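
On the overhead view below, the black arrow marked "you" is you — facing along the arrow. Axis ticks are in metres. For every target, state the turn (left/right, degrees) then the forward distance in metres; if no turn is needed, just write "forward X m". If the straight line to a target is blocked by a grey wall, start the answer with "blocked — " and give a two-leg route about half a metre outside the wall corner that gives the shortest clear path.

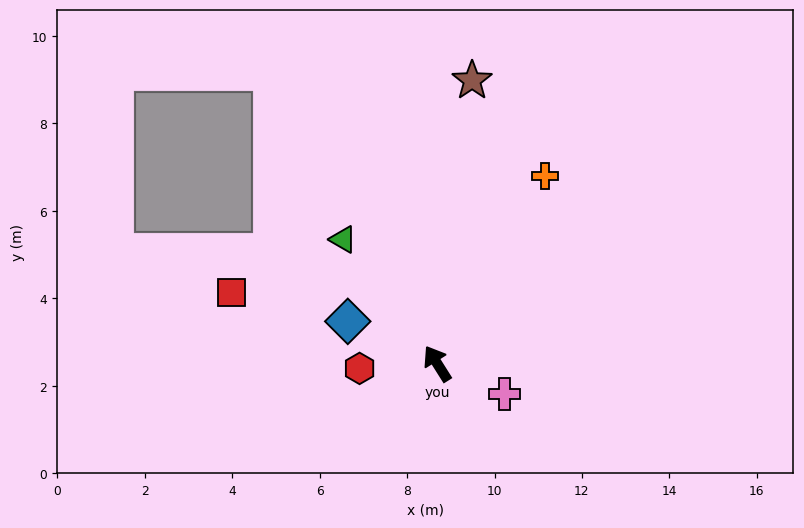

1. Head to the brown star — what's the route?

turn right 39°, forward 6.5 m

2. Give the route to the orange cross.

turn right 62°, forward 4.9 m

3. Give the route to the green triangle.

turn left 5°, forward 3.6 m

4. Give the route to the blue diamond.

turn left 33°, forward 2.3 m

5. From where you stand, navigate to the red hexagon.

turn left 61°, forward 1.8 m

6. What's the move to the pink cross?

turn right 147°, forward 1.7 m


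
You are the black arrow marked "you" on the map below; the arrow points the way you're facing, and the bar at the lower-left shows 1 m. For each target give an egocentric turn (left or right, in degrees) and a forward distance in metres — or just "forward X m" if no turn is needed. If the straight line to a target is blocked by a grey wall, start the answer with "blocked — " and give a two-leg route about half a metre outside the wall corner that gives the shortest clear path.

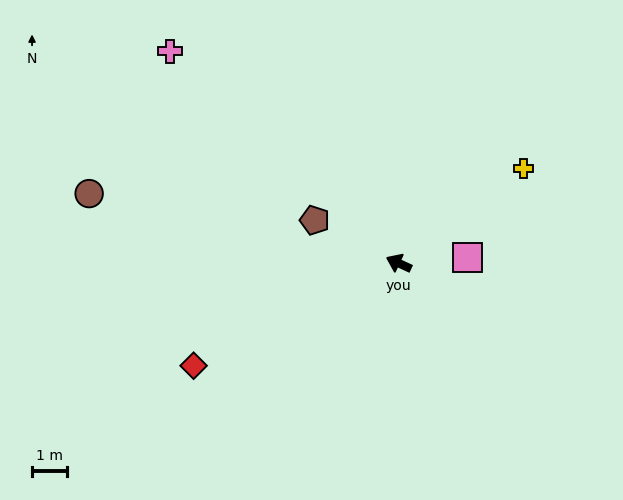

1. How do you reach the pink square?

turn right 151°, forward 2.0 m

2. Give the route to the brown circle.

turn left 12°, forward 9.1 m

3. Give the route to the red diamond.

turn left 51°, forward 6.6 m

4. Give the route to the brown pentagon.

turn right 2°, forward 2.7 m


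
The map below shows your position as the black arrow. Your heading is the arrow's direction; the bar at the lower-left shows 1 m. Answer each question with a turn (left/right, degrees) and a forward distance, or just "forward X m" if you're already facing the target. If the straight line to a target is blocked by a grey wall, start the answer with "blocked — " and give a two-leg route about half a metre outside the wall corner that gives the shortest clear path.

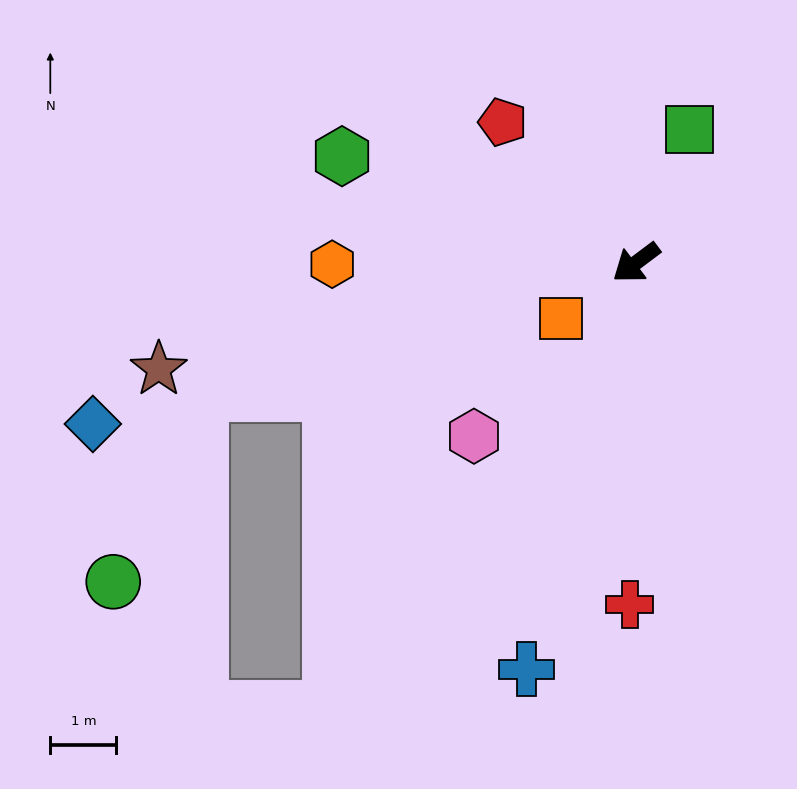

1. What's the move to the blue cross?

turn left 38°, forward 6.4 m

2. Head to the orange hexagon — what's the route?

turn right 37°, forward 4.6 m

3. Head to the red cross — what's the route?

turn left 52°, forward 5.2 m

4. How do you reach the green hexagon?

turn right 57°, forward 4.7 m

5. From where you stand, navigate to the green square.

turn right 149°, forward 2.2 m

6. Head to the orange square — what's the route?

forward 1.4 m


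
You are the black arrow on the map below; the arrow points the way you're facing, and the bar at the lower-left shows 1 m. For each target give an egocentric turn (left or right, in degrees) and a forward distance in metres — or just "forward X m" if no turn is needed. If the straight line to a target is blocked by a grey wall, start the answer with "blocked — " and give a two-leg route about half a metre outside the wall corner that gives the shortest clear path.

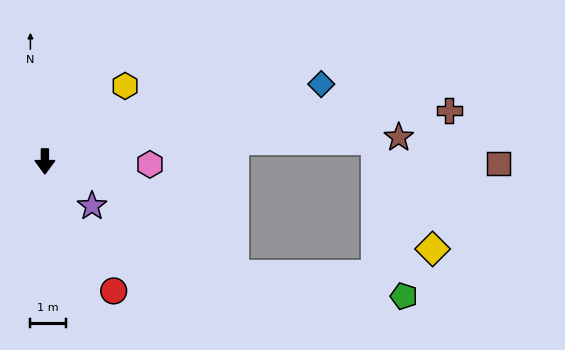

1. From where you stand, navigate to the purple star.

turn left 47°, forward 1.8 m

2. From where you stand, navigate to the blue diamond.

turn left 106°, forward 8.0 m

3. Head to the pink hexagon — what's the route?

turn left 88°, forward 2.9 m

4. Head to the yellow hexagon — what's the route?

turn left 133°, forward 3.1 m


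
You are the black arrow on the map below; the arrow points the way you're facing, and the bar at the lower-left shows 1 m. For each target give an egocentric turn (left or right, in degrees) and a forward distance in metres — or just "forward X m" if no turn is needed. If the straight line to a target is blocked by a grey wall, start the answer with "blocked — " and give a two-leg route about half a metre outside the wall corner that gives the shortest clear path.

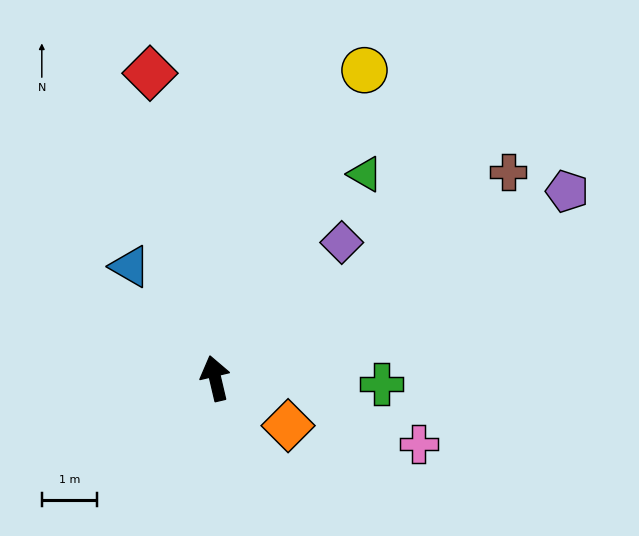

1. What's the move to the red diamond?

forward 5.7 m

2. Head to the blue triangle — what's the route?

turn left 24°, forward 2.6 m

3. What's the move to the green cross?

turn right 105°, forward 3.0 m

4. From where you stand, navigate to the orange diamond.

turn right 136°, forward 1.6 m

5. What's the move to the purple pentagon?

turn right 75°, forward 7.3 m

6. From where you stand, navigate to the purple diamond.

turn right 56°, forward 3.4 m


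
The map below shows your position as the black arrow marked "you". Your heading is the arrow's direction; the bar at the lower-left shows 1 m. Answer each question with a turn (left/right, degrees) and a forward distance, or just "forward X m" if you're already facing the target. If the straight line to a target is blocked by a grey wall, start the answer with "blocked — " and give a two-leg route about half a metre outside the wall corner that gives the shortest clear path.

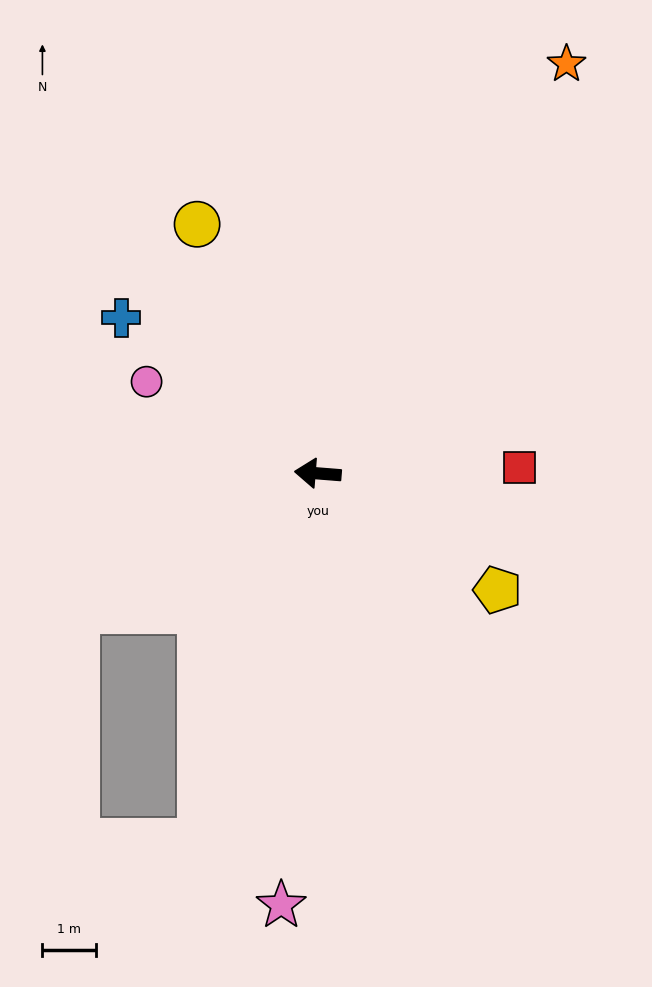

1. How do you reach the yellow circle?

turn right 60°, forward 5.1 m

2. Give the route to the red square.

turn right 174°, forward 3.7 m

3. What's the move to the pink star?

turn left 90°, forward 8.0 m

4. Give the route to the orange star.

turn right 117°, forward 8.9 m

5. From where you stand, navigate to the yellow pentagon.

turn left 152°, forward 4.0 m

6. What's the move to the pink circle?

turn right 24°, forward 3.6 m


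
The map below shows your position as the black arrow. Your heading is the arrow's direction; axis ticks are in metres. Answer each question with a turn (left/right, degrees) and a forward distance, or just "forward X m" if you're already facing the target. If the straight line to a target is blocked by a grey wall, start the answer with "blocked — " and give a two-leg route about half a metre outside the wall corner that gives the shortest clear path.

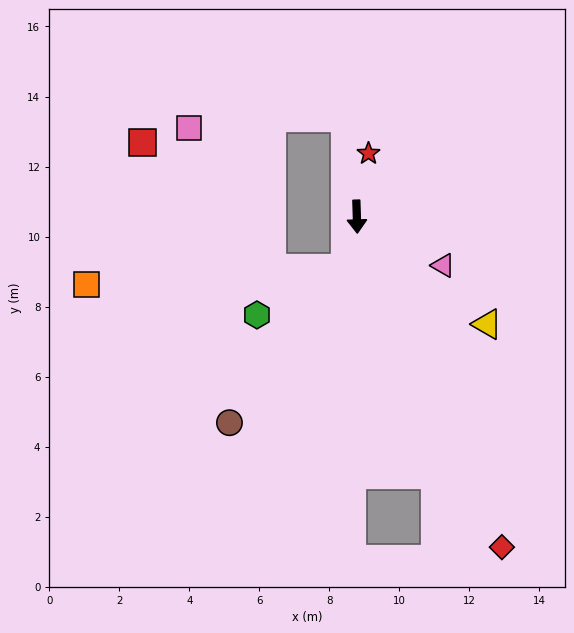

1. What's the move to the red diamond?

turn left 22°, forward 10.3 m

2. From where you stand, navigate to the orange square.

blocked — turn right 14°, forward 1.5 m, then turn right 74°, forward 7.4 m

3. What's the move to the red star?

turn left 168°, forward 1.8 m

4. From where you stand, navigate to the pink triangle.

turn left 59°, forward 2.8 m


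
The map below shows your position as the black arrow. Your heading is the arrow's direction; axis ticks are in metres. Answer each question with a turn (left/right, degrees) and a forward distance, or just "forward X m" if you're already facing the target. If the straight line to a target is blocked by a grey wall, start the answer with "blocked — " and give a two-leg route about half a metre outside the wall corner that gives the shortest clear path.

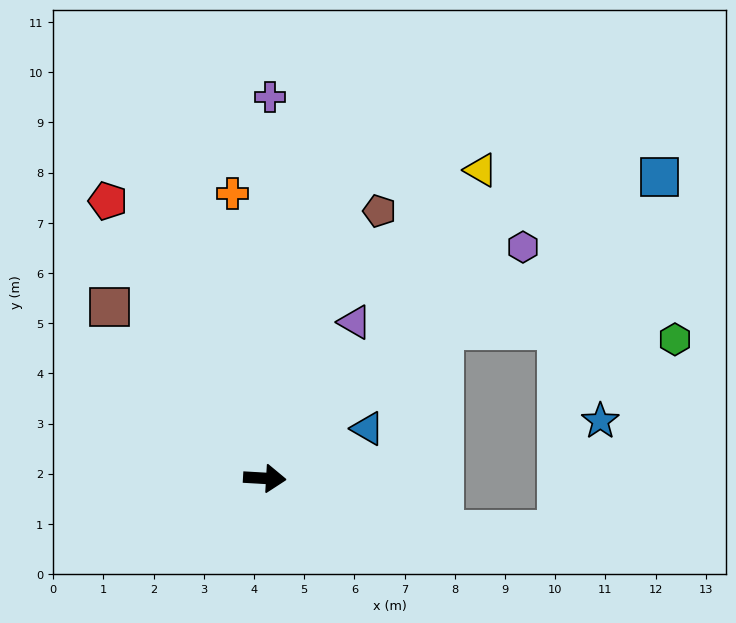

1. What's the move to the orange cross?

turn left 100°, forward 5.7 m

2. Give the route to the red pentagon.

turn left 123°, forward 6.3 m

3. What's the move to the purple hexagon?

turn left 45°, forward 6.9 m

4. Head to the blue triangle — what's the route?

turn left 29°, forward 2.3 m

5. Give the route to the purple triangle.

turn left 63°, forward 3.6 m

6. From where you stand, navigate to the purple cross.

turn left 93°, forward 7.6 m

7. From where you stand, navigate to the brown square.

turn left 136°, forward 4.6 m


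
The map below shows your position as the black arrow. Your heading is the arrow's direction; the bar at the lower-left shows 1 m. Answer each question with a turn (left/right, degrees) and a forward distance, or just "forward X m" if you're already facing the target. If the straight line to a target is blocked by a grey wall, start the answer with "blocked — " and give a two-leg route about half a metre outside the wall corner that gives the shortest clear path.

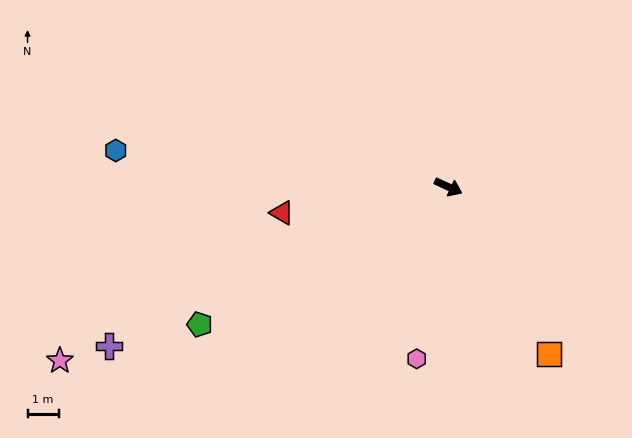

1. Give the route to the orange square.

turn right 34°, forward 6.3 m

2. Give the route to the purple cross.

turn right 130°, forward 12.1 m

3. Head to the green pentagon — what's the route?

turn right 126°, forward 9.2 m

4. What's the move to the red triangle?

turn right 146°, forward 5.4 m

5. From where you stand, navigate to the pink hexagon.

turn right 76°, forward 5.6 m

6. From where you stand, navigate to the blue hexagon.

turn right 162°, forward 10.8 m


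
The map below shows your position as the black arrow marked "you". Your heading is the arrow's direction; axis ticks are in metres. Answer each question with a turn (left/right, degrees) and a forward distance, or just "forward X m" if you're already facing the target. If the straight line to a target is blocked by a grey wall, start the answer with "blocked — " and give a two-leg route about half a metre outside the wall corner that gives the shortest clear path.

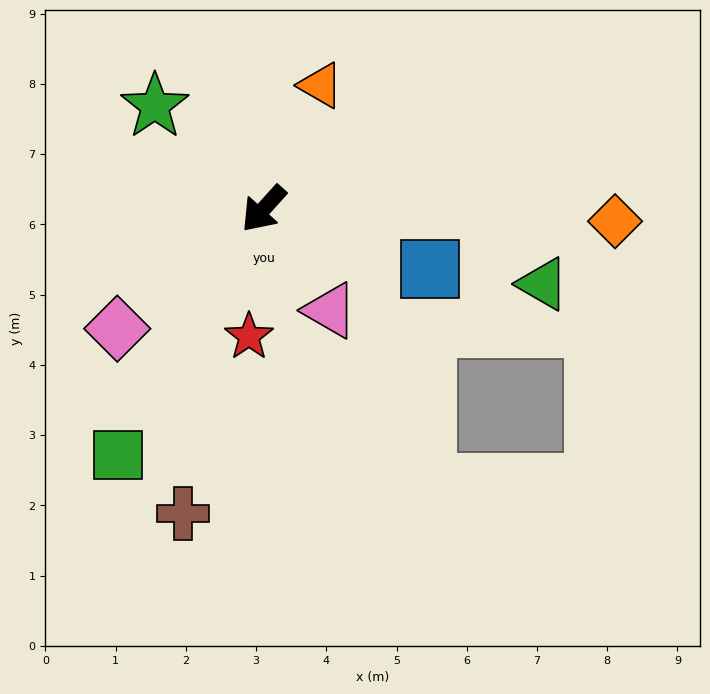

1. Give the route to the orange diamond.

turn left 130°, forward 5.0 m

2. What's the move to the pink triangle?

turn left 75°, forward 1.7 m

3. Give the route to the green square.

turn left 12°, forward 4.1 m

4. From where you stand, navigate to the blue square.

turn left 112°, forward 2.5 m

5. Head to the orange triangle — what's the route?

turn right 163°, forward 1.9 m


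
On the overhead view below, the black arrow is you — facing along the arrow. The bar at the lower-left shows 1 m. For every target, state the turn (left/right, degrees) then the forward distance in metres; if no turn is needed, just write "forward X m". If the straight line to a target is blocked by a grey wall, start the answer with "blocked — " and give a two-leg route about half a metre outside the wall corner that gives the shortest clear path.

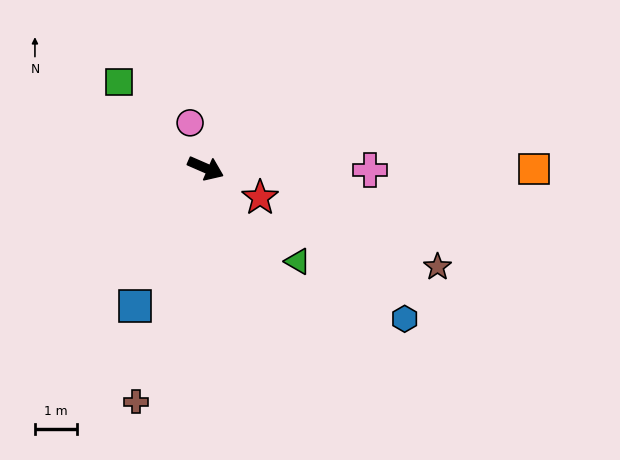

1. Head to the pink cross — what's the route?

turn left 23°, forward 3.9 m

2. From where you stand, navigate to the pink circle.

turn left 133°, forward 1.1 m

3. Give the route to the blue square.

turn right 94°, forward 3.7 m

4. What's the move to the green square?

turn left 159°, forward 2.9 m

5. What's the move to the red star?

turn right 5°, forward 1.5 m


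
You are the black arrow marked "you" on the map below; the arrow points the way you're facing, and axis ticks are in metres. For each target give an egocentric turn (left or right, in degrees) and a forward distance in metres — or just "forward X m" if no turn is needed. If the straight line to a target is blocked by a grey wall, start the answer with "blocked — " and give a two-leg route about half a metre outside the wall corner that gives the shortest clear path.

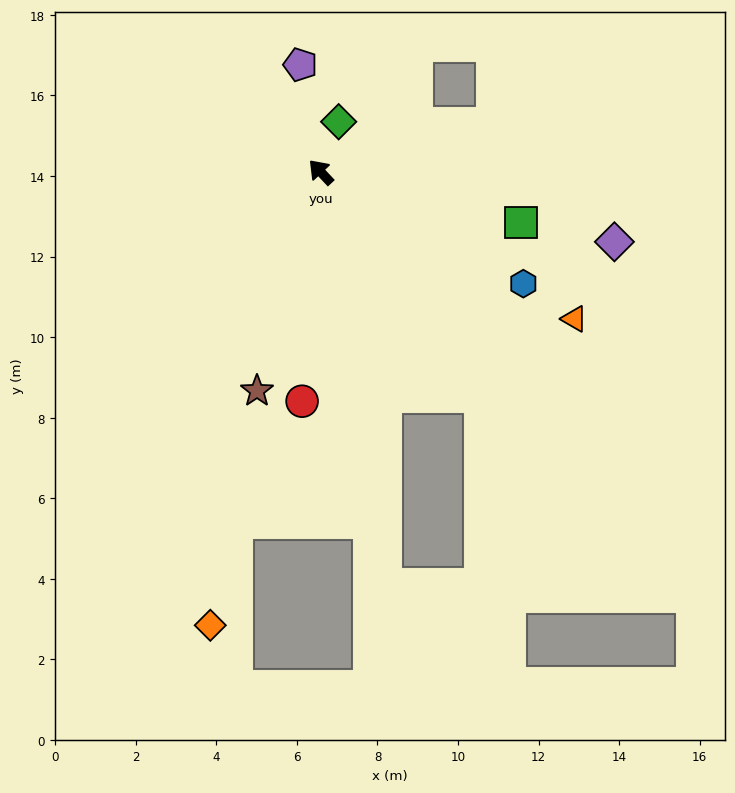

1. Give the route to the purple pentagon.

turn right 32°, forward 2.7 m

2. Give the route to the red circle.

turn left 132°, forward 5.7 m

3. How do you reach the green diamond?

turn right 63°, forward 1.3 m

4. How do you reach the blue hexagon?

turn right 162°, forward 5.7 m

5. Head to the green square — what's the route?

turn right 147°, forward 5.1 m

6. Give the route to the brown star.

turn left 121°, forward 5.7 m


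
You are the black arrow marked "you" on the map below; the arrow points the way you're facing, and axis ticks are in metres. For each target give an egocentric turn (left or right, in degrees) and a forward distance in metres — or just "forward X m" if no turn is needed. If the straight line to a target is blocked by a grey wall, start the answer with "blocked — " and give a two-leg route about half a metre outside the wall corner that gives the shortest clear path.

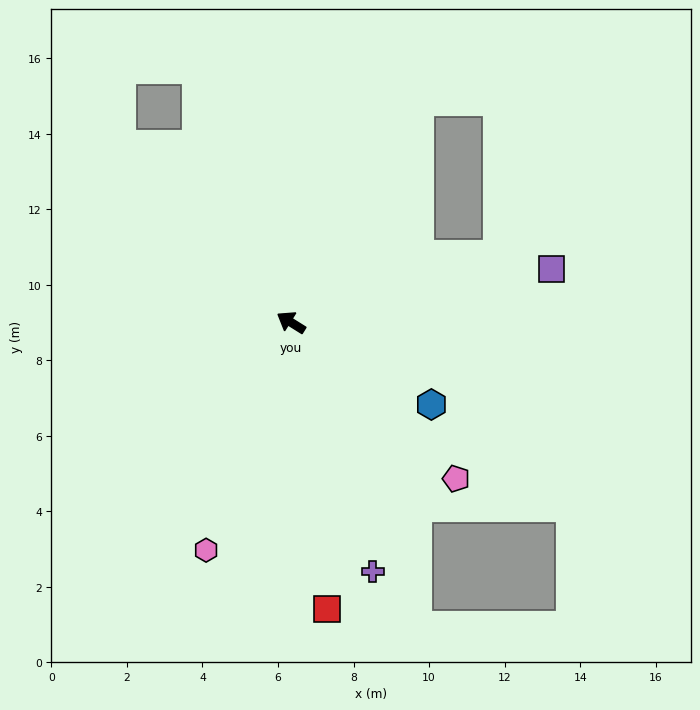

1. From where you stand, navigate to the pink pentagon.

turn left 169°, forward 6.0 m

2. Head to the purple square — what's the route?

turn right 136°, forward 7.0 m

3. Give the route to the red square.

turn left 129°, forward 7.7 m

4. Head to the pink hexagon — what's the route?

turn left 102°, forward 6.4 m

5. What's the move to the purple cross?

turn left 140°, forward 6.9 m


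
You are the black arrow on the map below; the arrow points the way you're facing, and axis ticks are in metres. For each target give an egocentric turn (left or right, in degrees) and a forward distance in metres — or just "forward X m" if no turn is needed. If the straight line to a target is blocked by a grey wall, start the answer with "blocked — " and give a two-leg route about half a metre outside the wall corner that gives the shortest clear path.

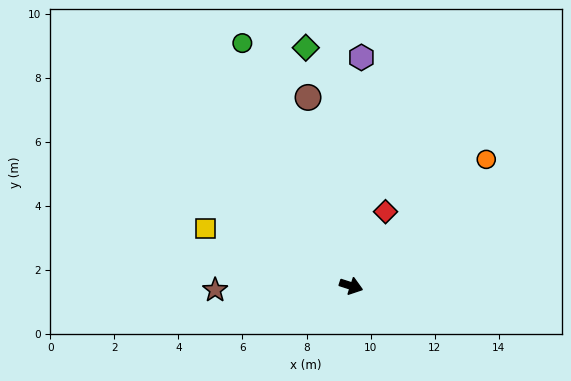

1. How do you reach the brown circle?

turn left 121°, forward 6.0 m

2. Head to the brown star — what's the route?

turn right 160°, forward 4.3 m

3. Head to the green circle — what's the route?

turn left 132°, forward 8.3 m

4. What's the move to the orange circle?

turn left 61°, forward 5.8 m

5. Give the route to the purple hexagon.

turn left 105°, forward 7.1 m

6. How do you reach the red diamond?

turn left 83°, forward 2.6 m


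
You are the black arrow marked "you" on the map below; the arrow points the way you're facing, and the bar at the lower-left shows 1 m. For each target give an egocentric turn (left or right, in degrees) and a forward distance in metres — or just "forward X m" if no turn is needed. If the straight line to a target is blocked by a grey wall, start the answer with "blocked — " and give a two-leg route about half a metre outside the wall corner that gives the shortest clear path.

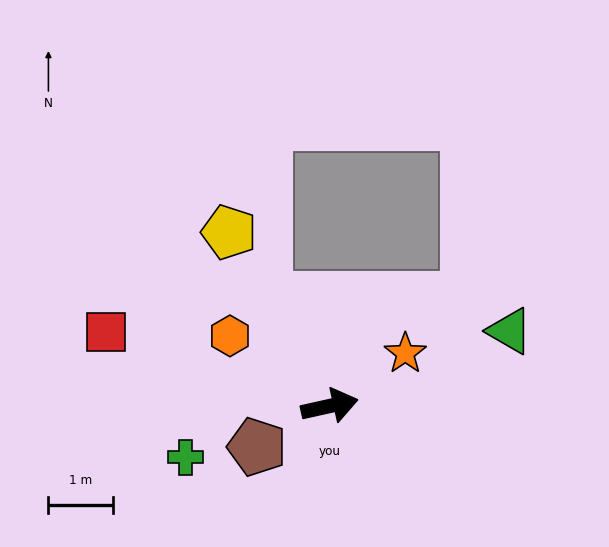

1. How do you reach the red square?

turn left 149°, forward 3.6 m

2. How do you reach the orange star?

turn left 22°, forward 1.4 m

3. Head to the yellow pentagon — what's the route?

turn left 107°, forward 3.1 m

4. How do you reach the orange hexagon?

turn left 132°, forward 1.9 m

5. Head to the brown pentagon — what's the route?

turn right 163°, forward 1.3 m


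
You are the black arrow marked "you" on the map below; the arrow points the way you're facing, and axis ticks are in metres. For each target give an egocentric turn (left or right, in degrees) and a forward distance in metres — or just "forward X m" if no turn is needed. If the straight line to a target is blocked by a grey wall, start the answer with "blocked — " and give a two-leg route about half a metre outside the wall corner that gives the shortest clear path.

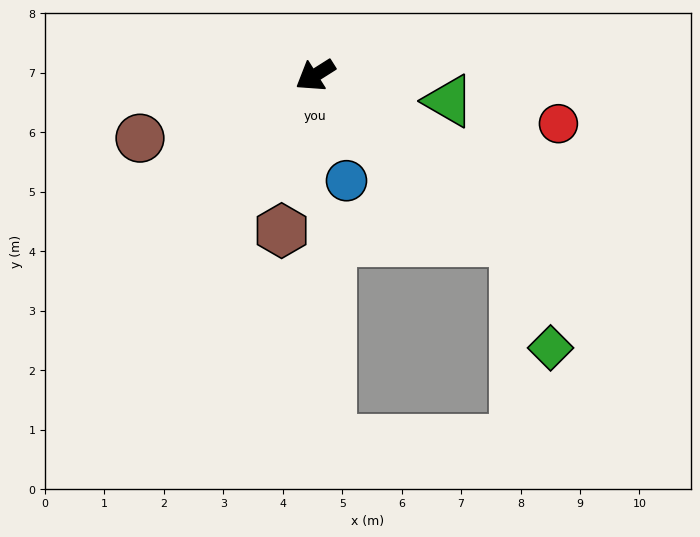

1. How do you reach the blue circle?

turn left 74°, forward 1.9 m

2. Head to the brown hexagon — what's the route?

turn left 46°, forward 2.7 m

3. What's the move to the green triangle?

turn left 137°, forward 2.3 m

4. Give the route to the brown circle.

turn right 13°, forward 3.1 m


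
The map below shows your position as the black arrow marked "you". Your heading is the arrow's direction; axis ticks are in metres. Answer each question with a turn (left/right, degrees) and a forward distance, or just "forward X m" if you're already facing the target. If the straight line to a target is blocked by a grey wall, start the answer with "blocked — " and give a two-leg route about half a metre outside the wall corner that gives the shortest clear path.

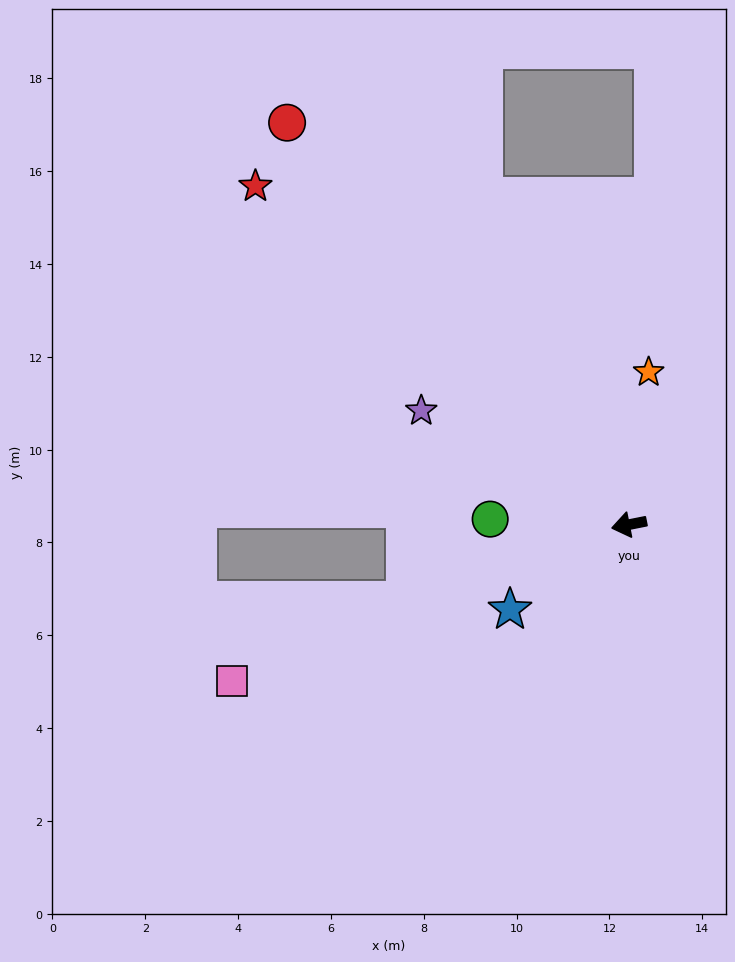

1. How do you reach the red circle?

turn right 61°, forward 11.4 m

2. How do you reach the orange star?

turn right 109°, forward 3.3 m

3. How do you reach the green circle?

turn right 14°, forward 3.0 m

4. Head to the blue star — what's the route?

turn left 24°, forward 3.2 m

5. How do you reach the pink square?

turn left 10°, forward 9.2 m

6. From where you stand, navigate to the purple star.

turn right 40°, forward 5.1 m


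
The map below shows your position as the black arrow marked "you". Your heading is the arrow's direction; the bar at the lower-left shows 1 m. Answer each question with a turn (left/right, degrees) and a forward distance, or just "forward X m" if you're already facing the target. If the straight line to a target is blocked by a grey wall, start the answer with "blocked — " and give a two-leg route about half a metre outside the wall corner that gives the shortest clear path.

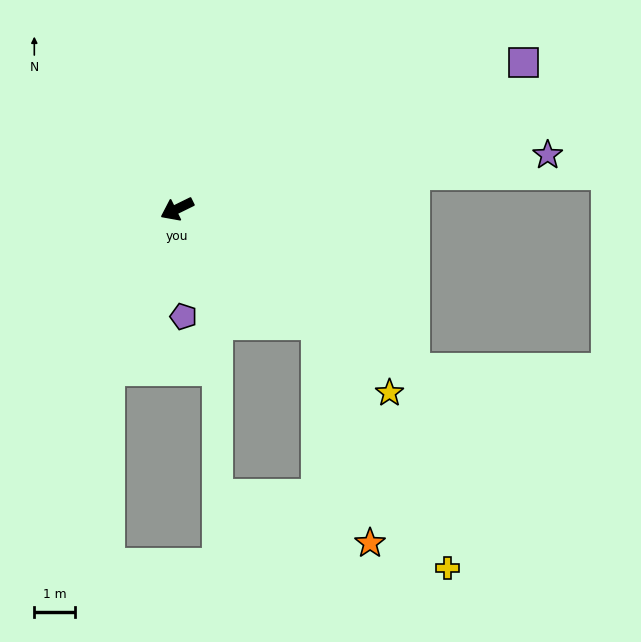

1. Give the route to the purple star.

turn left 162°, forward 9.2 m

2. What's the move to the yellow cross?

blocked — turn left 115°, forward 4.4 m, then turn right 23°, forward 6.8 m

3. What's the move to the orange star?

blocked — turn left 115°, forward 4.4 m, then turn right 38°, forward 5.6 m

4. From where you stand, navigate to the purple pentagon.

turn left 67°, forward 2.6 m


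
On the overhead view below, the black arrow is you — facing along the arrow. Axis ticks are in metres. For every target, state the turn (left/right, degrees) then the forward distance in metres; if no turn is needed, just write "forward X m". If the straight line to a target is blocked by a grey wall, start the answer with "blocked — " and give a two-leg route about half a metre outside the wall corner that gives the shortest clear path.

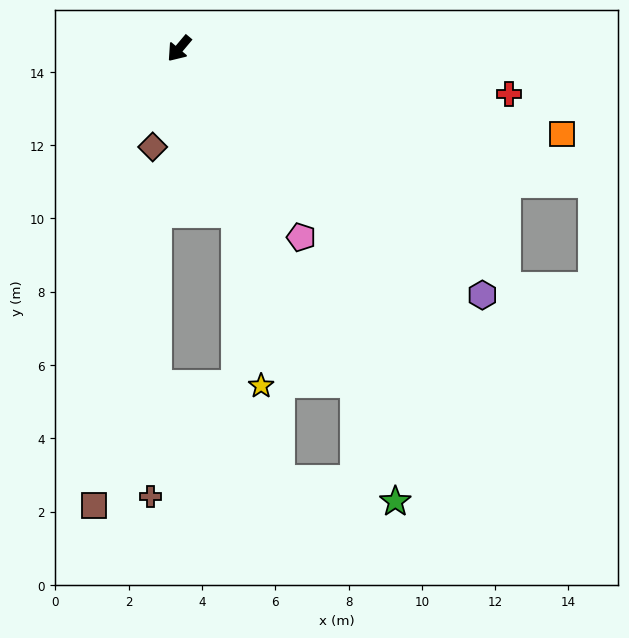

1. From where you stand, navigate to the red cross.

turn left 122°, forward 9.1 m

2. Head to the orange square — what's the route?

turn left 117°, forward 10.7 m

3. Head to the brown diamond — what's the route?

turn left 25°, forward 2.8 m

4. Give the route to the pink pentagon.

turn left 73°, forward 6.1 m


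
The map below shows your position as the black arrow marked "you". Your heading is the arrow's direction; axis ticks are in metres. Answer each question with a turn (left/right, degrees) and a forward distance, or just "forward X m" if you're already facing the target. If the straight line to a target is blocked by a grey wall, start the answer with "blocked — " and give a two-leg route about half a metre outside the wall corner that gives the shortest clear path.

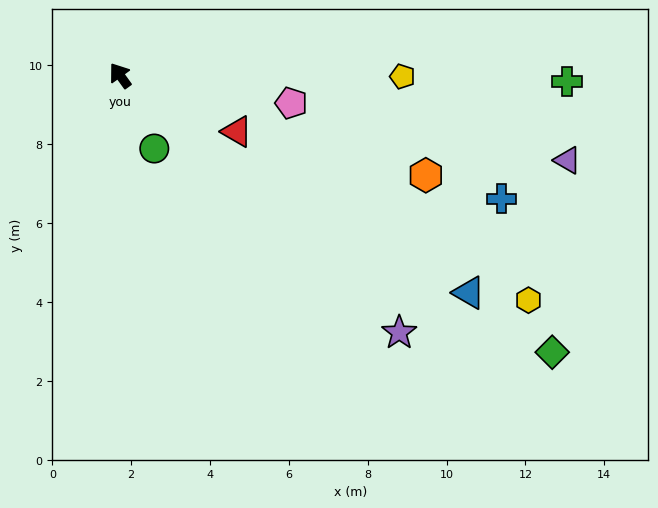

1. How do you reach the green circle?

turn left 169°, forward 2.0 m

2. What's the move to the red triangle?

turn right 151°, forward 3.3 m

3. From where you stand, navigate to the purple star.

turn right 168°, forward 9.6 m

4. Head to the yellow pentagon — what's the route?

turn right 126°, forward 7.2 m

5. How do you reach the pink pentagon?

turn right 135°, forward 4.4 m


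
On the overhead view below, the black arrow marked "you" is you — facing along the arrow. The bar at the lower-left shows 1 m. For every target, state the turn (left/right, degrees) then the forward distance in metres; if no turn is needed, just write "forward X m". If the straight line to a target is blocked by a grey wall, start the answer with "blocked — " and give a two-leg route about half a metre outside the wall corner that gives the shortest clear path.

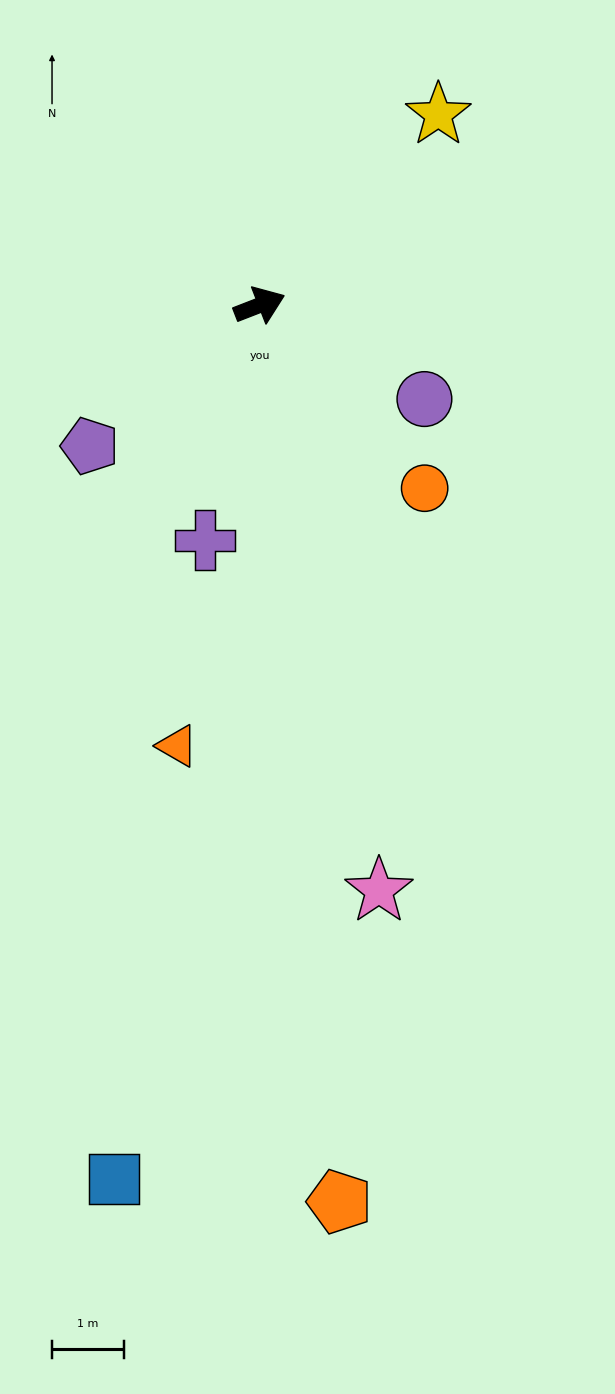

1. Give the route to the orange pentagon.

turn right 106°, forward 12.5 m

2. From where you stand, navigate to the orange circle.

turn right 69°, forward 3.4 m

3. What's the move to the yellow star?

turn left 26°, forward 3.6 m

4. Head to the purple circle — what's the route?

turn right 51°, forward 2.6 m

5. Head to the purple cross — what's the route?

turn right 124°, forward 3.4 m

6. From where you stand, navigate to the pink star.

turn right 100°, forward 8.3 m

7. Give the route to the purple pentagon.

turn right 162°, forward 3.1 m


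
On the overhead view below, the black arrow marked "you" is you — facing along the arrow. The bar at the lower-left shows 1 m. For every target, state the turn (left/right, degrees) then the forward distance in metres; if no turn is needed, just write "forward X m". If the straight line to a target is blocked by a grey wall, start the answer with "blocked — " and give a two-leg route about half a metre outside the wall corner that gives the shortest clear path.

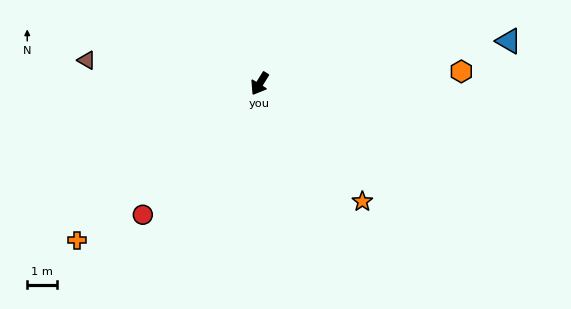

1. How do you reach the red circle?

turn right 10°, forward 5.8 m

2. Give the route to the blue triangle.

turn left 131°, forward 8.4 m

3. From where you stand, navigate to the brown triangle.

turn right 66°, forward 5.8 m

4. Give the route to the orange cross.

turn right 18°, forward 8.0 m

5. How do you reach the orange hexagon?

turn left 125°, forward 6.7 m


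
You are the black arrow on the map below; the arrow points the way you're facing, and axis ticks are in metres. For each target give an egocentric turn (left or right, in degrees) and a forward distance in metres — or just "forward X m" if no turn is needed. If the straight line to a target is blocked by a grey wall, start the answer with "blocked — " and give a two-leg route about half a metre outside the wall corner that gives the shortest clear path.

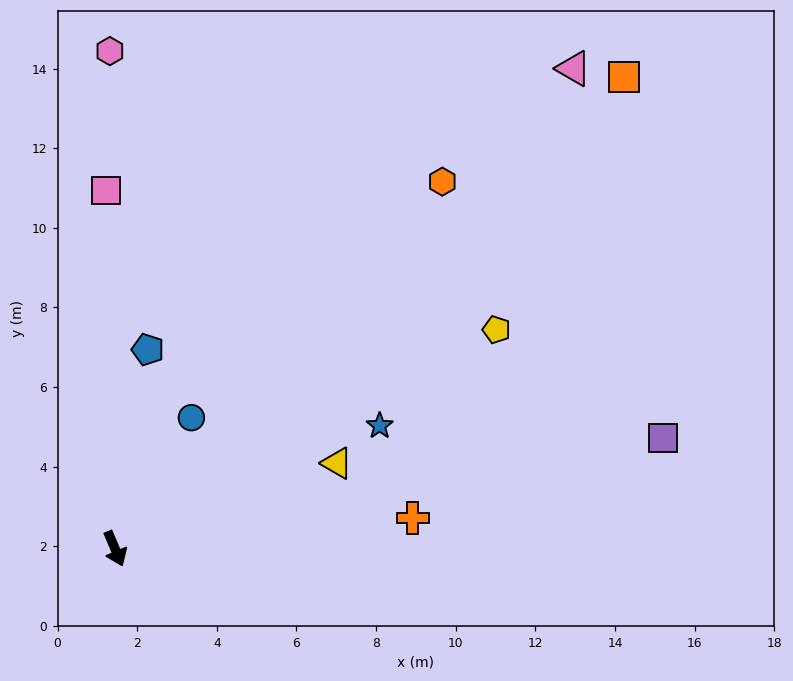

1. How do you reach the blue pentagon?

turn left 148°, forward 5.1 m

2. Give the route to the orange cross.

turn left 73°, forward 7.5 m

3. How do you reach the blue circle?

turn left 127°, forward 3.8 m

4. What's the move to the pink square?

turn left 159°, forward 9.0 m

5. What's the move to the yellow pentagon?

turn left 97°, forward 11.0 m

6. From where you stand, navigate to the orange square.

turn left 110°, forward 17.4 m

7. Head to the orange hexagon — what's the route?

turn left 115°, forward 12.4 m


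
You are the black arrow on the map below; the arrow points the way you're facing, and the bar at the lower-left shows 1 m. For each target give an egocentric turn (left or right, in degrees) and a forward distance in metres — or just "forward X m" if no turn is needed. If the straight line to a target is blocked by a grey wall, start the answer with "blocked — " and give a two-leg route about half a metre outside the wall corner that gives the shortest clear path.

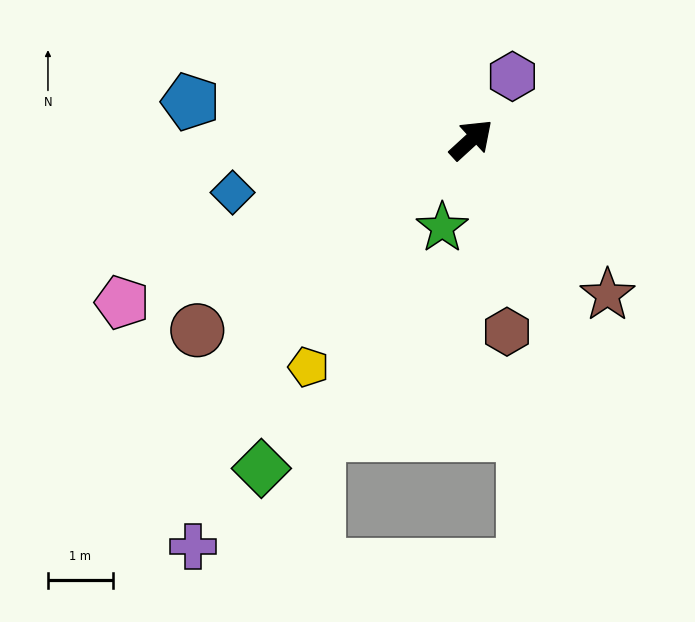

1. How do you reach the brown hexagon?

turn right 122°, forward 3.0 m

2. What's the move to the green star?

turn right 151°, forward 1.4 m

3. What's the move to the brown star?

turn right 91°, forward 3.2 m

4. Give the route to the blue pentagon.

turn left 130°, forward 4.4 m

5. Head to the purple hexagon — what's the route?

turn left 15°, forward 1.2 m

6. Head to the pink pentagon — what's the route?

turn left 163°, forward 6.0 m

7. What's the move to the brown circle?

turn left 172°, forward 5.2 m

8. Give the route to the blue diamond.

turn left 150°, forward 3.8 m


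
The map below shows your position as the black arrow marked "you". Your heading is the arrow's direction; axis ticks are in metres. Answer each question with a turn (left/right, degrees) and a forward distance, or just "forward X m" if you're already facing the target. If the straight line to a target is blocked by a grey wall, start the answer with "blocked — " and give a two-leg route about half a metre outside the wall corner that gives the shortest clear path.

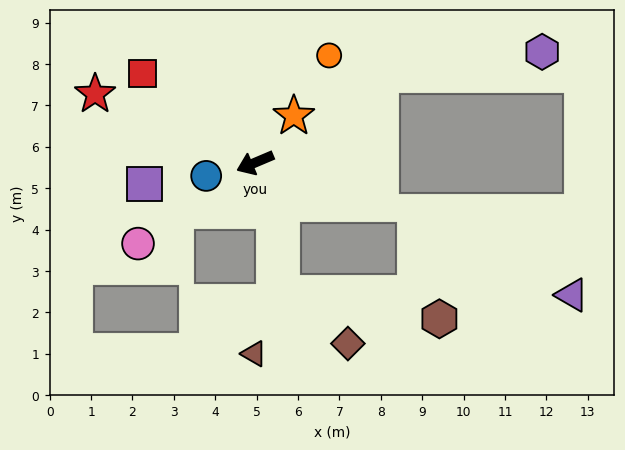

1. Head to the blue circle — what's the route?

turn right 8°, forward 1.2 m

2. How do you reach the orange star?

turn right 153°, forward 1.5 m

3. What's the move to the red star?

turn right 46°, forward 4.2 m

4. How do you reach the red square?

turn right 61°, forward 3.5 m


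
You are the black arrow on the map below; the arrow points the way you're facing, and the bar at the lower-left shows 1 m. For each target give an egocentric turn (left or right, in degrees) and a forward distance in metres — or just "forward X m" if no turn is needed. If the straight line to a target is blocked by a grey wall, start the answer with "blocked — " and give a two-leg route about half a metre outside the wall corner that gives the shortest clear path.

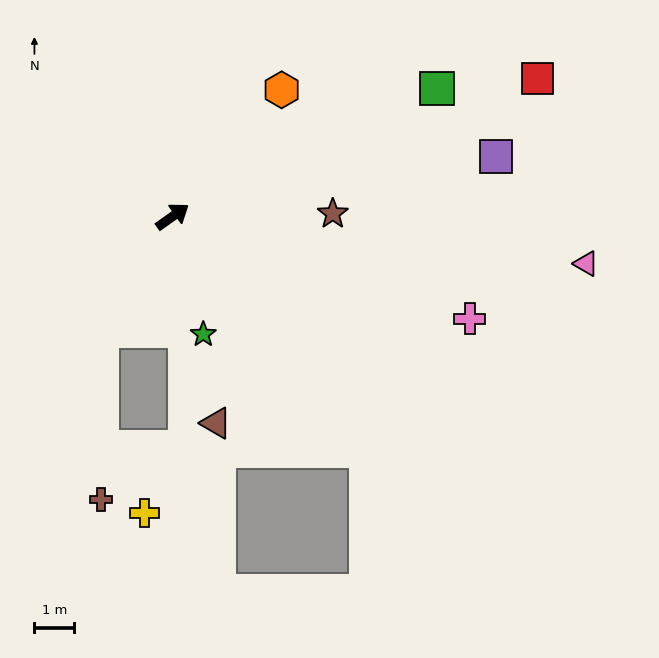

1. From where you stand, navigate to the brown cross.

blocked — turn right 157°, forward 3.4 m, then turn left 31°, forward 4.2 m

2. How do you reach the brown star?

turn right 35°, forward 4.0 m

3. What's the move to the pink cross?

turn right 54°, forward 7.9 m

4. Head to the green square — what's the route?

turn right 10°, forward 7.4 m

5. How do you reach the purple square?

turn right 25°, forward 8.2 m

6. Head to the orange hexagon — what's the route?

turn left 14°, forward 4.2 m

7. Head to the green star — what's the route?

turn right 111°, forward 3.1 m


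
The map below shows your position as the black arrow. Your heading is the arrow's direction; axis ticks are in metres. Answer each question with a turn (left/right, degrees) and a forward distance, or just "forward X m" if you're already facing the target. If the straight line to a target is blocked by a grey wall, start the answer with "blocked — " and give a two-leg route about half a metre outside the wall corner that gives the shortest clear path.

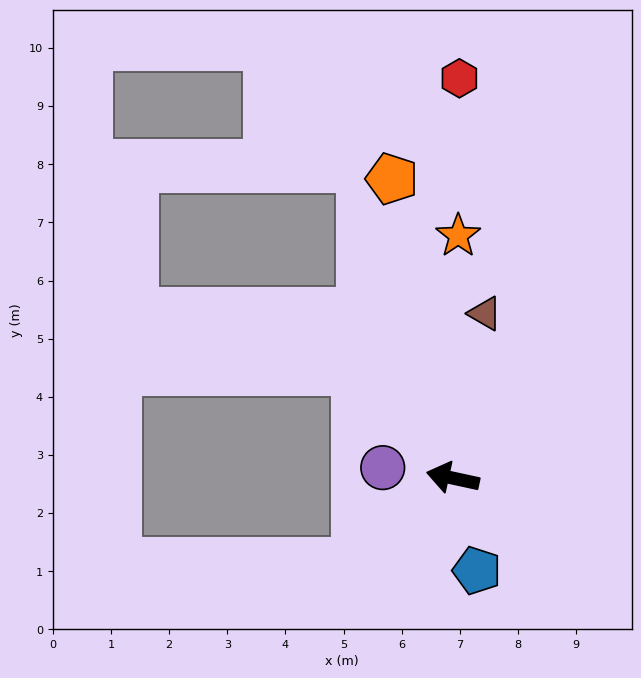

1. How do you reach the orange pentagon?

turn right 66°, forward 5.3 m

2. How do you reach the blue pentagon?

turn left 117°, forward 1.6 m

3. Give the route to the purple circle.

turn left 4°, forward 1.2 m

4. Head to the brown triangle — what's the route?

turn right 89°, forward 2.9 m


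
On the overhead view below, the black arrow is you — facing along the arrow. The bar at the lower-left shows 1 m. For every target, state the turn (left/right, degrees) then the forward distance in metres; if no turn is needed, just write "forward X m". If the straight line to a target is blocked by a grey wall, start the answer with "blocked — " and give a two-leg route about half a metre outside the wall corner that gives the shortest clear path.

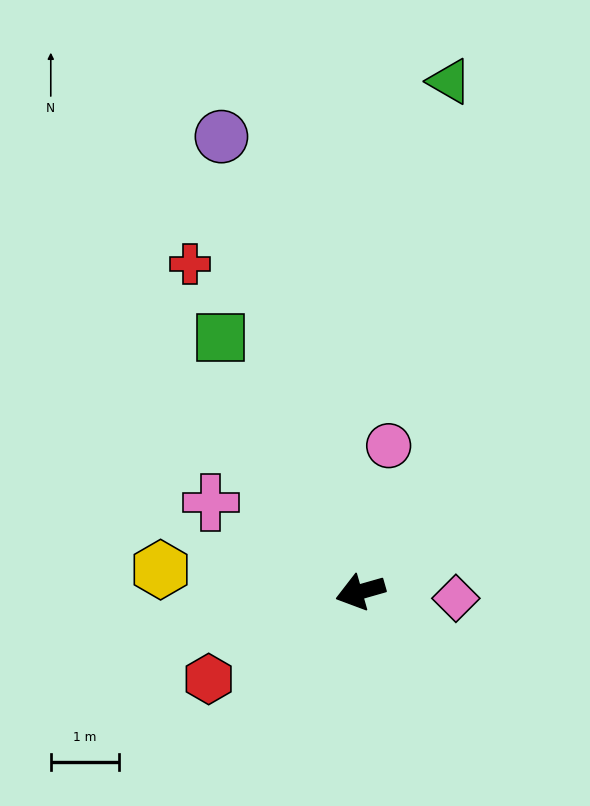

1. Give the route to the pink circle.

turn right 117°, forward 2.2 m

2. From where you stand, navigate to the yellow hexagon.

turn right 22°, forward 2.9 m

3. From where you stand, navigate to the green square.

turn right 77°, forward 4.2 m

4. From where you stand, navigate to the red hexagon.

turn left 14°, forward 2.6 m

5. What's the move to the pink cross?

turn right 47°, forward 2.5 m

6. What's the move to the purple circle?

turn right 89°, forward 6.9 m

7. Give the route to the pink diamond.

turn left 160°, forward 1.4 m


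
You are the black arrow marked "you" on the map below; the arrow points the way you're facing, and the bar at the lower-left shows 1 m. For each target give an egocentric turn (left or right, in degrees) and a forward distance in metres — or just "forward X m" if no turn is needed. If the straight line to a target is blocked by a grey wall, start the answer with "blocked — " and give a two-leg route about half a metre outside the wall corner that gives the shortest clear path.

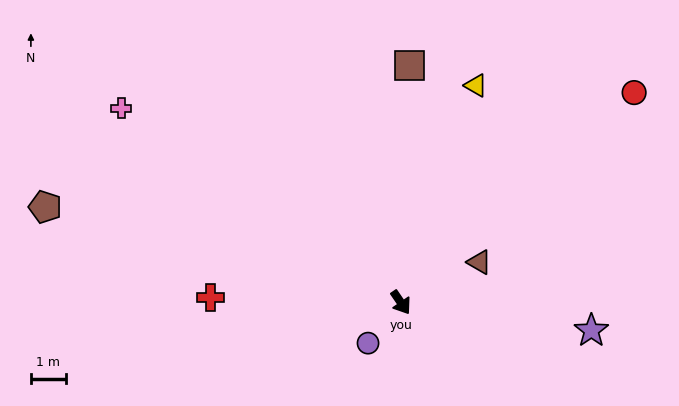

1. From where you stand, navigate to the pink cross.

turn right 159°, forward 9.8 m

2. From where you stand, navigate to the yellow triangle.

turn left 127°, forward 6.6 m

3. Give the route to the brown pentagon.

turn right 139°, forward 10.6 m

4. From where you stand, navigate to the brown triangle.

turn left 83°, forward 2.5 m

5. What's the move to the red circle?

turn left 98°, forward 9.0 m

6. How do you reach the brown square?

turn left 144°, forward 6.8 m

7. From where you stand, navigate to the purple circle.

turn right 73°, forward 1.5 m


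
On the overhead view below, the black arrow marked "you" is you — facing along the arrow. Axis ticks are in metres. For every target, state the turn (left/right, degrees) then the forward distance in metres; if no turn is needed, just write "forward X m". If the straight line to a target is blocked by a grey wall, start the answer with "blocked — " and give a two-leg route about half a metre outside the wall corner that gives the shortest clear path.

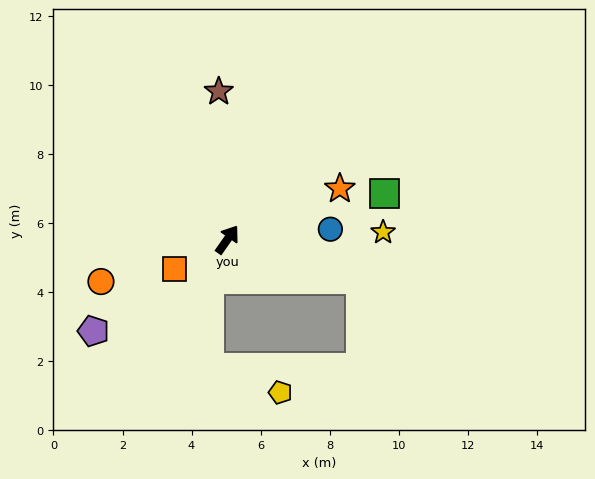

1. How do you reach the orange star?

turn right 31°, forward 3.6 m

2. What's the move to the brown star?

turn left 38°, forward 4.3 m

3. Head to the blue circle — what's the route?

turn right 49°, forward 3.0 m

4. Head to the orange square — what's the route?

turn left 154°, forward 1.7 m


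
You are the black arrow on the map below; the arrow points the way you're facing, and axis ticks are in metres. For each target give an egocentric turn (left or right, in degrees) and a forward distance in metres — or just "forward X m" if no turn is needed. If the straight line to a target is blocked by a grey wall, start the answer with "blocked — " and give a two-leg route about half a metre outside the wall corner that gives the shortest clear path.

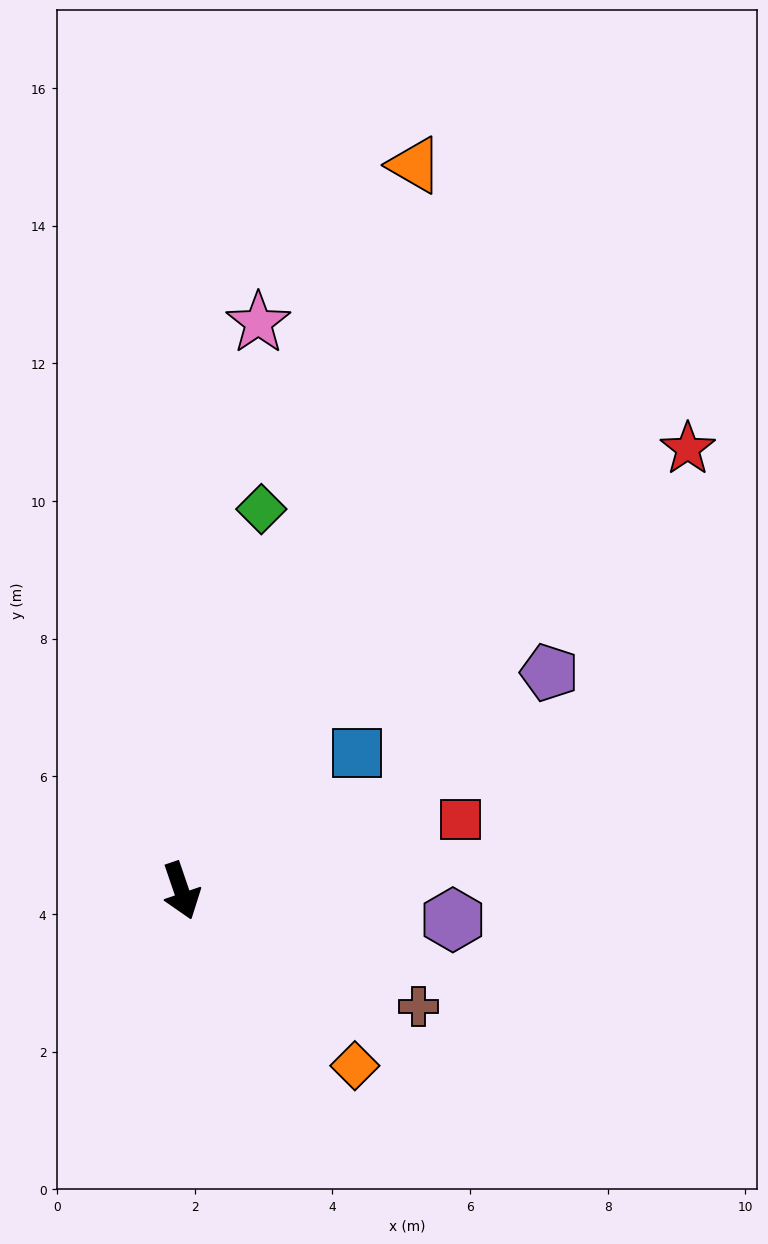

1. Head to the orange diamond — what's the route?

turn left 26°, forward 3.6 m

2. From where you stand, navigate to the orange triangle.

turn left 143°, forward 11.1 m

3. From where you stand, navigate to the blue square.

turn left 109°, forward 3.2 m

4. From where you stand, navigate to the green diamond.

turn left 149°, forward 5.7 m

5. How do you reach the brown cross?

turn left 45°, forward 3.8 m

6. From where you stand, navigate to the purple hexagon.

turn left 65°, forward 4.0 m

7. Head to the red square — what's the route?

turn left 85°, forward 4.2 m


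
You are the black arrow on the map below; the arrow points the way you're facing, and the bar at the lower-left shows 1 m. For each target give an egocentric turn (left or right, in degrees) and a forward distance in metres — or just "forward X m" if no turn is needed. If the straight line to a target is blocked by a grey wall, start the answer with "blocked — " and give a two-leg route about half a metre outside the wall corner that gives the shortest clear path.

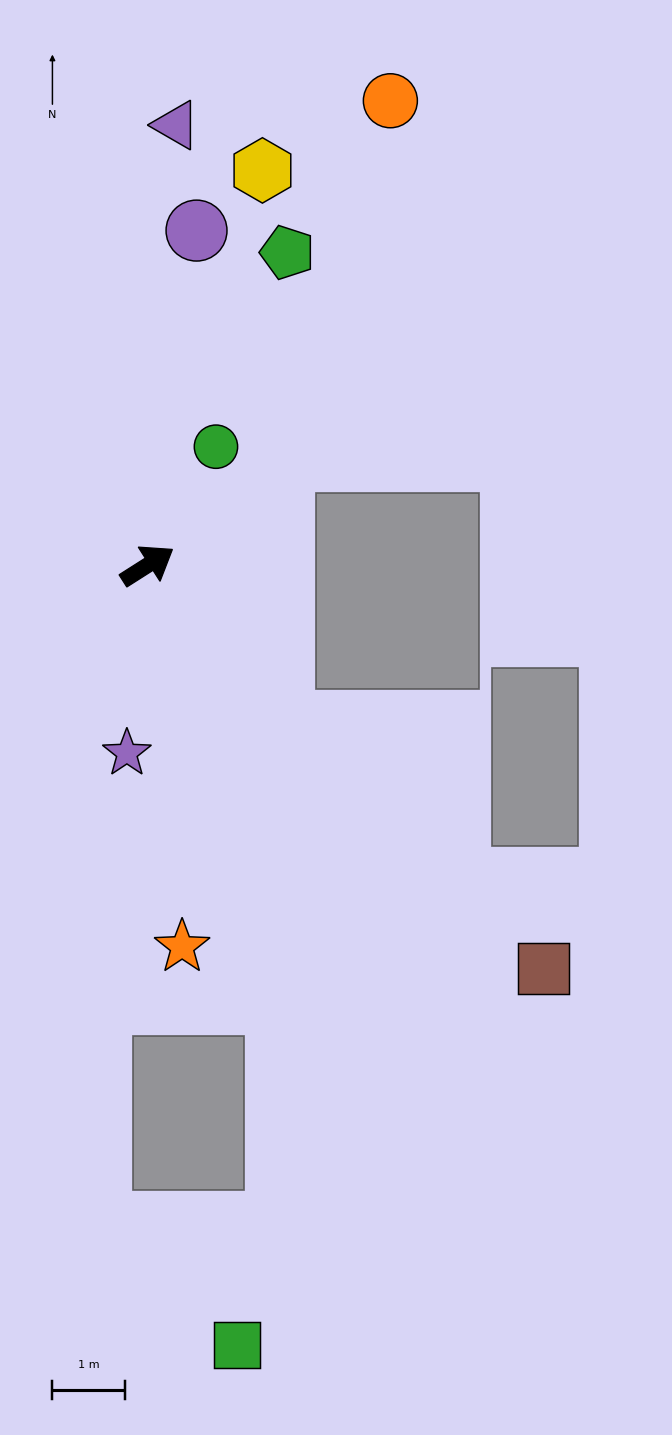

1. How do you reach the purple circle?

turn left 49°, forward 4.7 m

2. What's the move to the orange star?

turn right 117°, forward 5.3 m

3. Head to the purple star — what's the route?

turn right 129°, forward 2.6 m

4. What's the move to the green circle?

turn left 28°, forward 1.9 m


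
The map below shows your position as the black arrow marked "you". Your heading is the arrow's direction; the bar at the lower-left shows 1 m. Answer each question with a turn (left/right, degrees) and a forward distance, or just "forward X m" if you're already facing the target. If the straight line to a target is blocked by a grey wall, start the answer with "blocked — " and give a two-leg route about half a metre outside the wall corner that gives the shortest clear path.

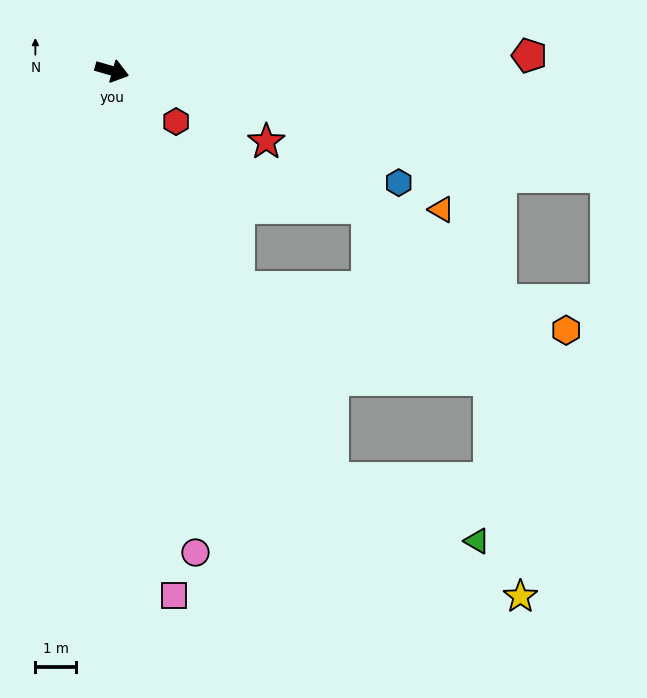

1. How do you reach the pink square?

turn right 67°, forward 12.9 m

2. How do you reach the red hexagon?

turn right 22°, forward 2.0 m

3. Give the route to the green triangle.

blocked — turn right 46°, forward 11.3 m, then turn left 39°, forward 3.9 m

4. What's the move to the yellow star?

blocked — turn right 46°, forward 11.3 m, then turn left 30°, forward 5.4 m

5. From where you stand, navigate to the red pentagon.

turn left 18°, forward 10.2 m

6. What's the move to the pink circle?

turn right 64°, forward 12.0 m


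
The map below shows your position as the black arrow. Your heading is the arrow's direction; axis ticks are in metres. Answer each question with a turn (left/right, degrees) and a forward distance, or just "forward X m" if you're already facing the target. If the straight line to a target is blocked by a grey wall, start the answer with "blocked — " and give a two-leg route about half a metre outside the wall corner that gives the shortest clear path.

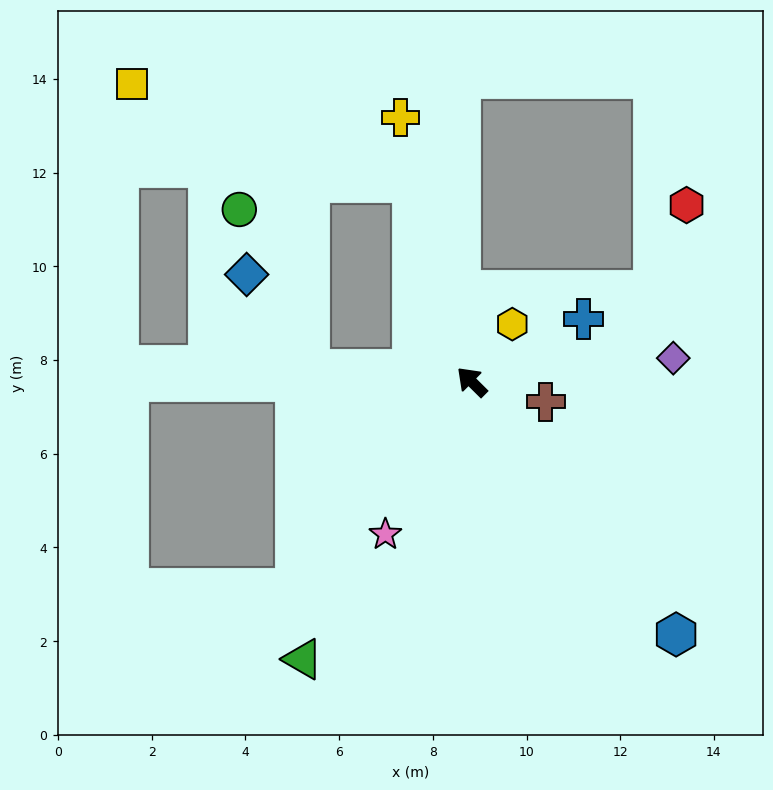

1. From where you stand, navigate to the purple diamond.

turn right 129°, forward 4.3 m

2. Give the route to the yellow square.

blocked — turn right 28°, forward 4.4 m, then turn left 53°, forward 6.3 m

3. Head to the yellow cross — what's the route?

turn right 30°, forward 5.8 m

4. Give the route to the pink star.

turn left 105°, forward 3.7 m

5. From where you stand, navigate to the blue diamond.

blocked — turn left 40°, forward 3.5 m, then turn right 51°, forward 2.4 m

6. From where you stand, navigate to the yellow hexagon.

turn right 80°, forward 1.5 m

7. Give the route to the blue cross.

turn right 106°, forward 2.7 m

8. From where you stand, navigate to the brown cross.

turn right 150°, forward 1.6 m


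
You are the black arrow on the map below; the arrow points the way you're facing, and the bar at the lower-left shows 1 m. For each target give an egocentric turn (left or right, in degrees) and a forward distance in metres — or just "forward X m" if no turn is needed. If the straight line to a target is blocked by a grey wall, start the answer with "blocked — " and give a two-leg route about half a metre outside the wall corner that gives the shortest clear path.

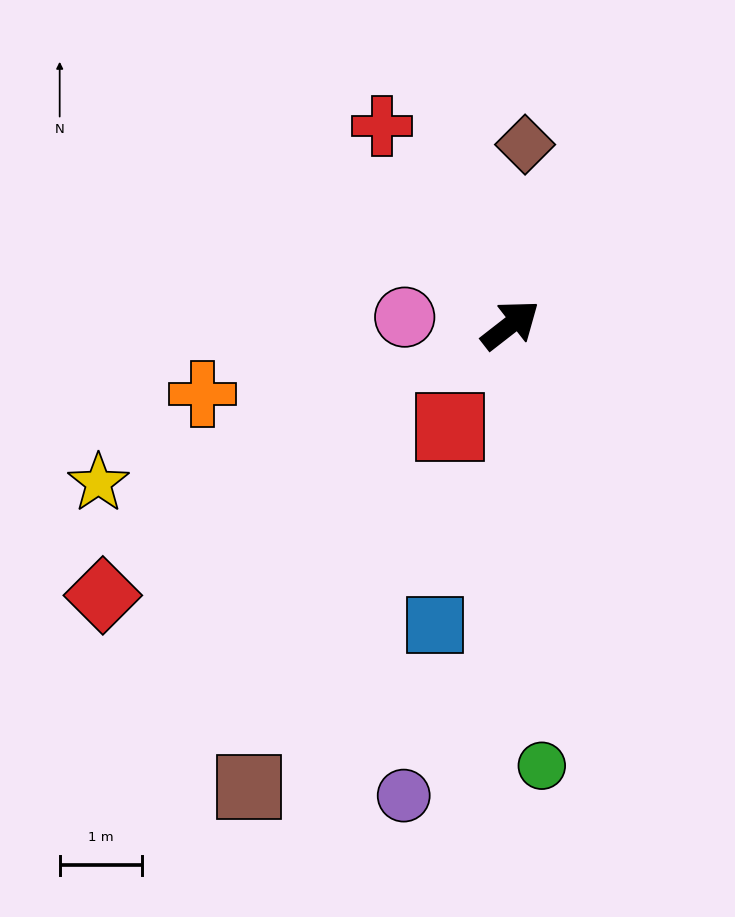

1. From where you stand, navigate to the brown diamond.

turn left 47°, forward 2.2 m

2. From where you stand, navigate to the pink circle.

turn left 138°, forward 1.3 m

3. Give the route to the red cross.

turn left 85°, forward 2.9 m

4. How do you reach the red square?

turn right 159°, forward 1.4 m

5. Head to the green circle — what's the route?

turn right 124°, forward 5.4 m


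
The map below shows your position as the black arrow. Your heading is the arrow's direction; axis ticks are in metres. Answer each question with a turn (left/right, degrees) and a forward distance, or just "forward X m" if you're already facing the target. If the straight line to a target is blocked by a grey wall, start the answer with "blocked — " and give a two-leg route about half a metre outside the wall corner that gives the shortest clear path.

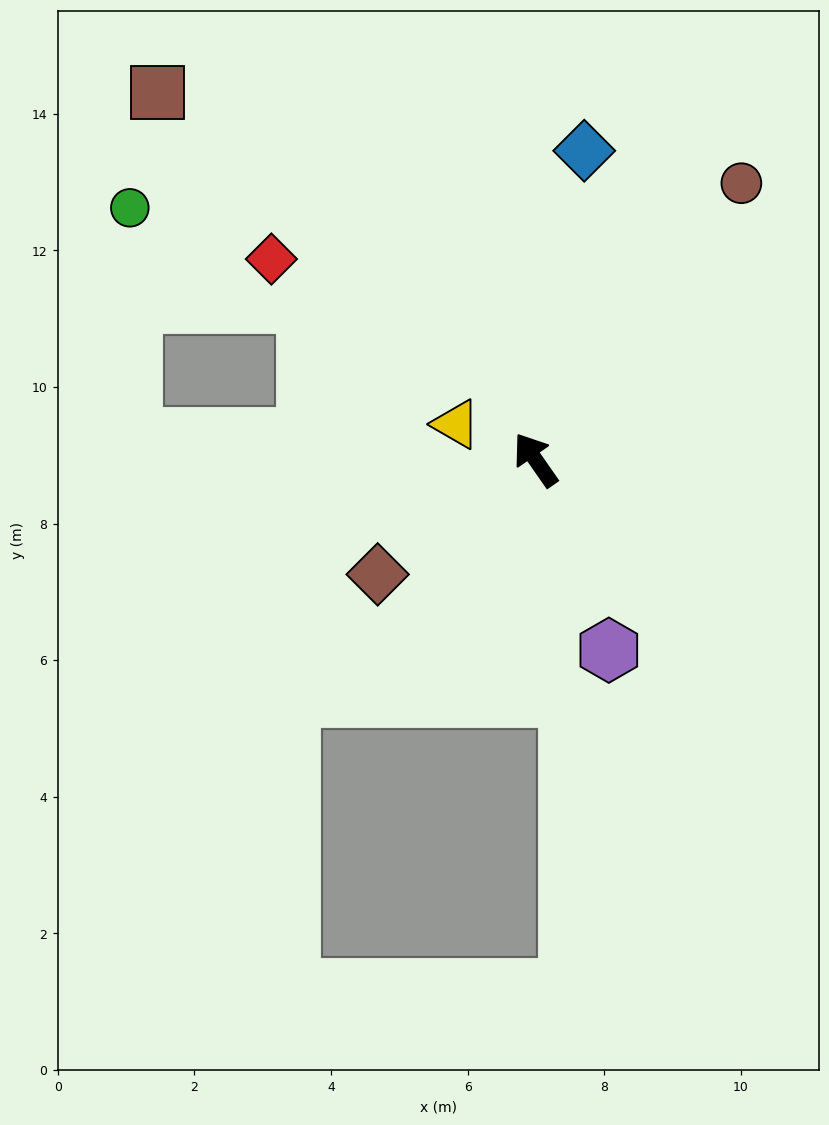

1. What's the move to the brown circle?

turn right 72°, forward 5.0 m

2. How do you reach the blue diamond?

turn right 44°, forward 4.6 m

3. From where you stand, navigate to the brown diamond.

turn left 91°, forward 2.9 m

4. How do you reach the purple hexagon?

turn left 166°, forward 3.0 m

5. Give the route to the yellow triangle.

turn left 31°, forward 1.3 m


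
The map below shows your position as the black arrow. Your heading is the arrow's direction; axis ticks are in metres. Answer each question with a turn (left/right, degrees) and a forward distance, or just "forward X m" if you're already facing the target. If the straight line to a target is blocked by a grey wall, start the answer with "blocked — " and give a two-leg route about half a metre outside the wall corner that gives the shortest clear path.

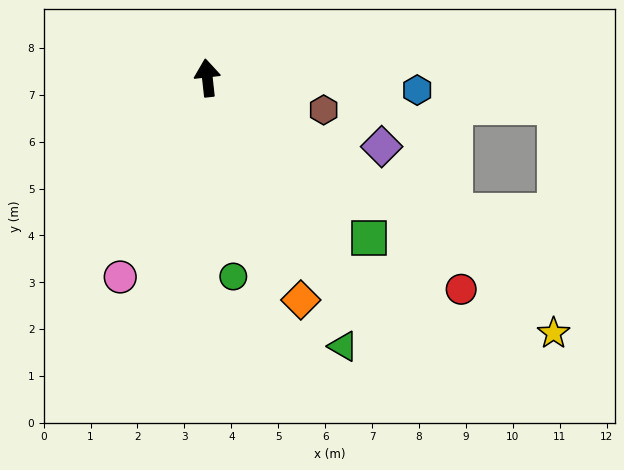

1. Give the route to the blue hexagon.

turn right 100°, forward 4.5 m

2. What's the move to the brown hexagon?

turn right 112°, forward 2.6 m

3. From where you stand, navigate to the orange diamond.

turn right 163°, forward 5.1 m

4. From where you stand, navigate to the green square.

turn right 141°, forward 4.9 m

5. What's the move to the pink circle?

turn left 150°, forward 4.6 m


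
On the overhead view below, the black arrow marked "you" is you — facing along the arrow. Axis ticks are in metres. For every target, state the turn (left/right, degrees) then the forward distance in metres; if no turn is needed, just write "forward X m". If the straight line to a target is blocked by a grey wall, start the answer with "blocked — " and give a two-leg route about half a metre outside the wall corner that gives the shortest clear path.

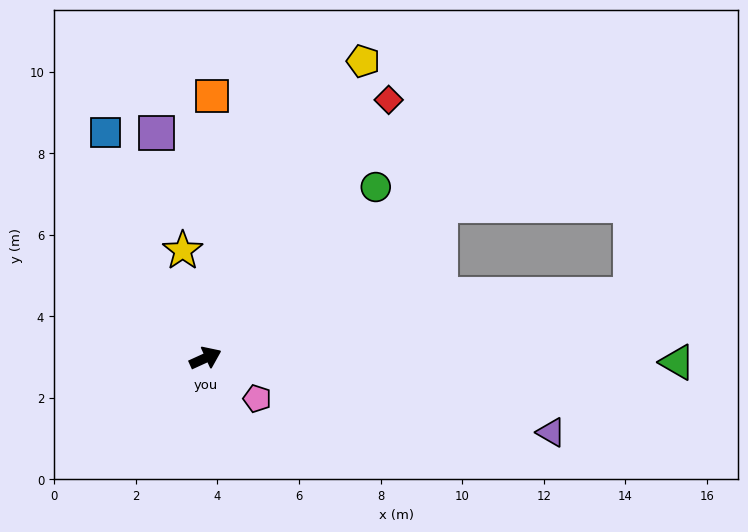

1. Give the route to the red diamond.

turn left 30°, forward 7.8 m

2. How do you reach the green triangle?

turn right 25°, forward 11.6 m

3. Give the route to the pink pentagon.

turn right 63°, forward 1.6 m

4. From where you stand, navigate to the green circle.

turn left 21°, forward 5.9 m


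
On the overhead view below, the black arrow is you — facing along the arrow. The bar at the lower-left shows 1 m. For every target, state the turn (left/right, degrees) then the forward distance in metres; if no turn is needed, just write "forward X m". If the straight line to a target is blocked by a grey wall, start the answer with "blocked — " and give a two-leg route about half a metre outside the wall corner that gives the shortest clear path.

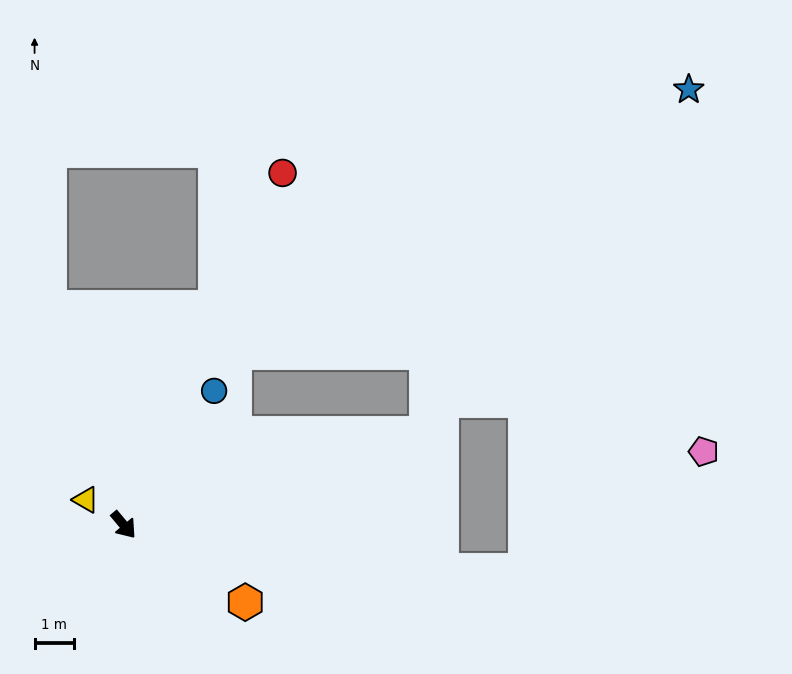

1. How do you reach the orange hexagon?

turn left 18°, forward 3.6 m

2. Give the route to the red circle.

turn left 116°, forward 9.8 m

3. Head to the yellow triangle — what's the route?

turn right 164°, forward 1.2 m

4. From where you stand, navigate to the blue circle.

turn left 106°, forward 4.1 m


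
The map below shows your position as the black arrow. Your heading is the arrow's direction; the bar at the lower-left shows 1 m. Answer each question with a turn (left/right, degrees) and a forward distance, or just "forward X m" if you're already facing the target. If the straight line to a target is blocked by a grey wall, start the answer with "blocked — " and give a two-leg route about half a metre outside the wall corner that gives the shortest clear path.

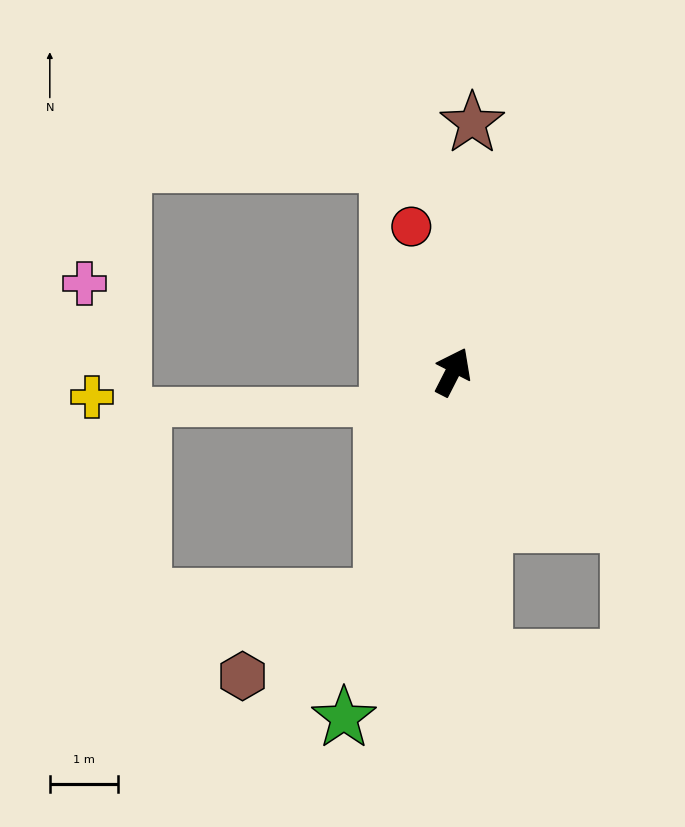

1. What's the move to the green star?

turn right 170°, forward 5.3 m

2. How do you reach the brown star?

turn left 23°, forward 3.7 m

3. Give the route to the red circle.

turn left 43°, forward 2.2 m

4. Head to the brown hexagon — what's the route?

blocked — turn right 170°, forward 3.5 m, then turn right 44°, forward 2.4 m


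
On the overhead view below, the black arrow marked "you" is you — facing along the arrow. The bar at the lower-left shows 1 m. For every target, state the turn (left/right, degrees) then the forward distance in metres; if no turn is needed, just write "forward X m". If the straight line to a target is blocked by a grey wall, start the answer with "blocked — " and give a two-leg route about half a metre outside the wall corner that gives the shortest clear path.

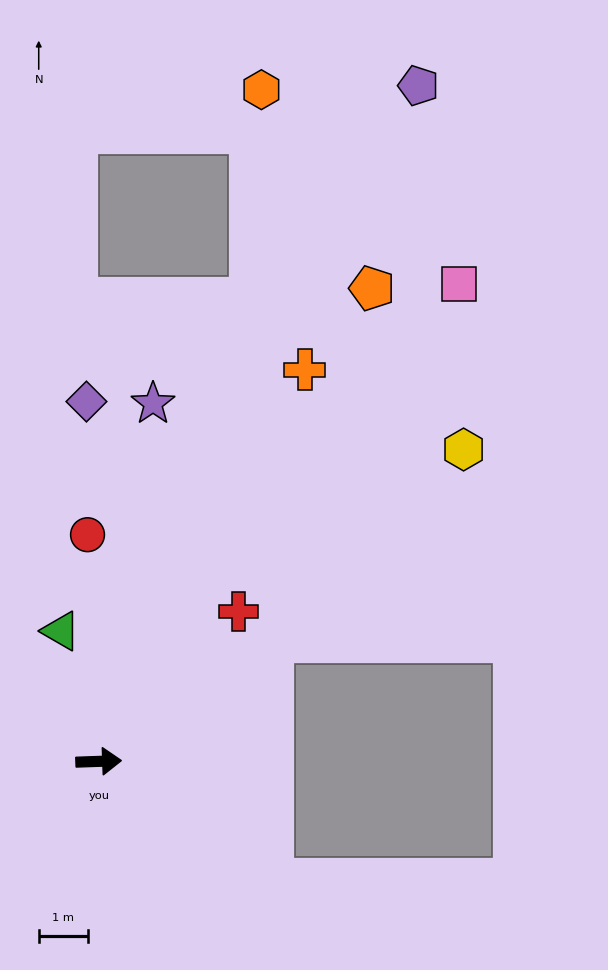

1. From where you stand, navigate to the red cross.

turn left 45°, forward 4.2 m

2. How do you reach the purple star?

turn left 79°, forward 7.3 m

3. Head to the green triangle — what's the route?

turn left 104°, forward 2.8 m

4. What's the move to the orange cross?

turn left 60°, forward 9.0 m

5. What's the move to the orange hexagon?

blocked — turn left 70°, forward 9.9 m, then turn left 15°, forward 4.2 m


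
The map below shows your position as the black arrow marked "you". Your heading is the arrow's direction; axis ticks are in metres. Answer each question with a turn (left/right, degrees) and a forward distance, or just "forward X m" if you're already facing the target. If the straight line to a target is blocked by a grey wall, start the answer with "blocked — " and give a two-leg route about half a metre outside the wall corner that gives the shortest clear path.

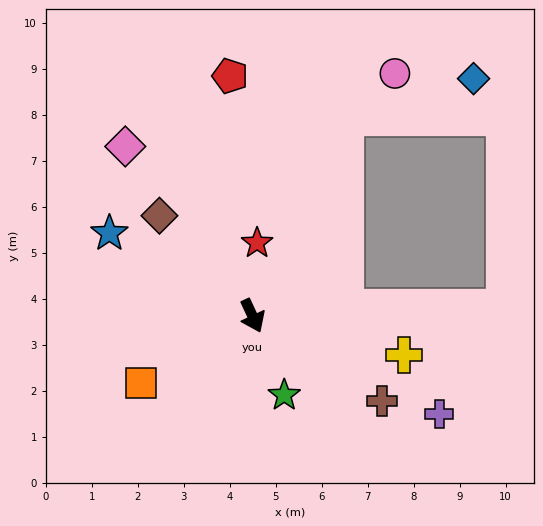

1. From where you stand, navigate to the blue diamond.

blocked — turn left 130°, forward 4.8 m, then turn right 49°, forward 2.9 m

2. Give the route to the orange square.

turn right 84°, forward 2.8 m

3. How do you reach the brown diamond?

turn right 162°, forward 3.0 m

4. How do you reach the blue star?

turn right 145°, forward 3.6 m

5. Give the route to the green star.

turn right 3°, forward 1.9 m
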